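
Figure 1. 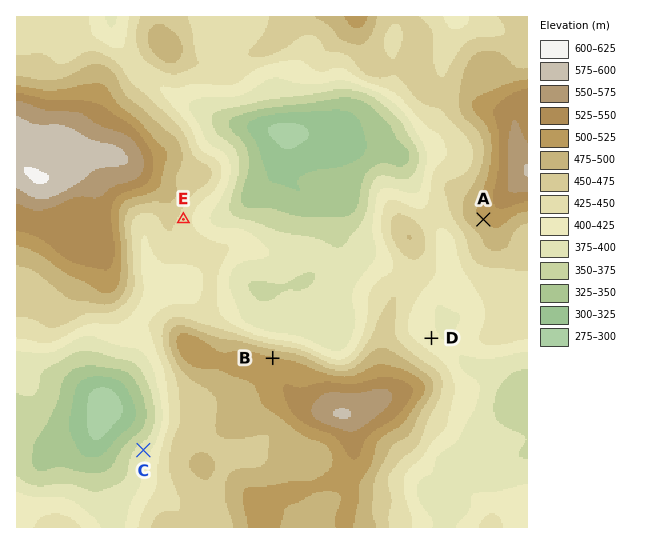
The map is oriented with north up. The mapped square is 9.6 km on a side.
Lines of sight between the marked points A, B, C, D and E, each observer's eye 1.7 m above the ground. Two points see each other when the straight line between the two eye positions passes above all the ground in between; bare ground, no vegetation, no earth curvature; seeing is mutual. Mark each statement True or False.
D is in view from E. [False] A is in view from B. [True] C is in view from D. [False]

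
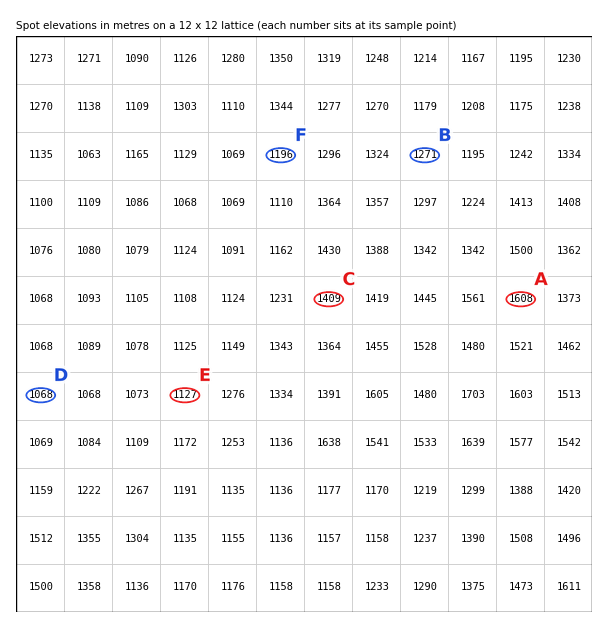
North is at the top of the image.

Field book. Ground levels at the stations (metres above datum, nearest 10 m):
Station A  1610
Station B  1270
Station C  1410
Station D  1070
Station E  1130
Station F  1200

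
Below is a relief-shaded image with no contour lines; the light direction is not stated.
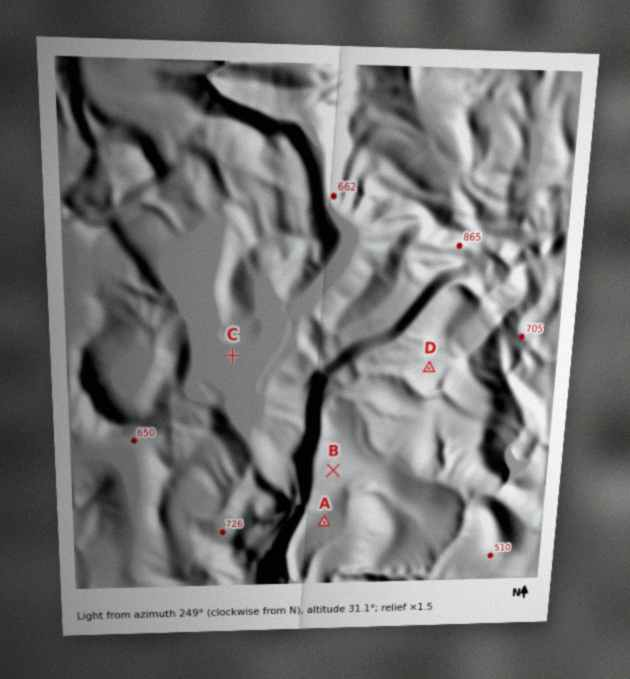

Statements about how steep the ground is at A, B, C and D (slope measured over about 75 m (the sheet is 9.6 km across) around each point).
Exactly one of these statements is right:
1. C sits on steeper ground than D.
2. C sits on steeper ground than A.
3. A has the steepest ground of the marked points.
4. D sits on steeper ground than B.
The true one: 4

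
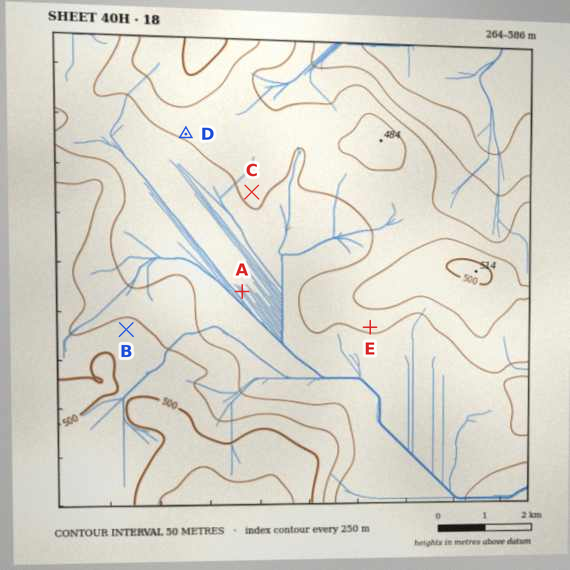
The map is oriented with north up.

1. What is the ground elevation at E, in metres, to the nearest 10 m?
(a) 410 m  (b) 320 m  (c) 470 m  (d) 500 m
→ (a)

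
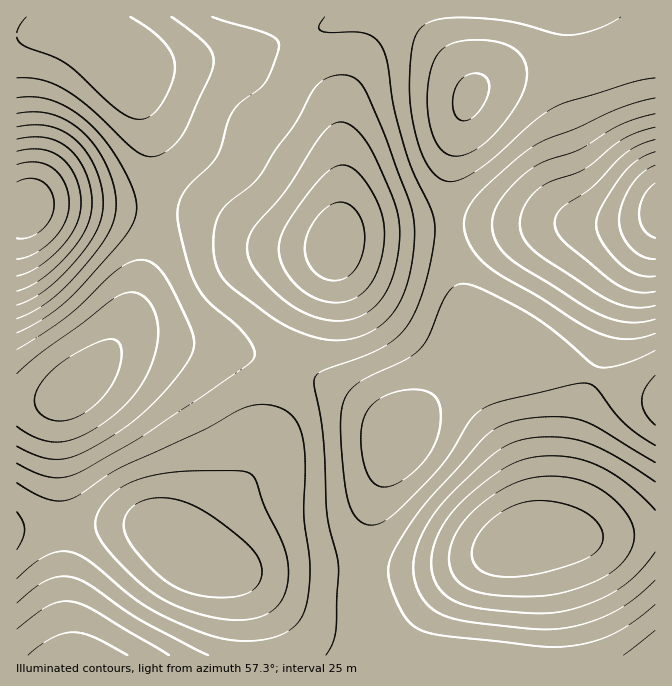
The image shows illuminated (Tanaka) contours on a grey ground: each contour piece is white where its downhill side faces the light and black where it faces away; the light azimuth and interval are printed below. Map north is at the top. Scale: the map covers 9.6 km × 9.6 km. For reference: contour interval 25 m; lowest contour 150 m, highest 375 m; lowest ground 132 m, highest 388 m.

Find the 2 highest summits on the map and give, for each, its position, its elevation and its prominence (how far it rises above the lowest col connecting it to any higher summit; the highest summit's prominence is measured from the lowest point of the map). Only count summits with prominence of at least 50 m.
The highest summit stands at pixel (72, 390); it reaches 388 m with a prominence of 256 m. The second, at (470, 97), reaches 380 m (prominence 81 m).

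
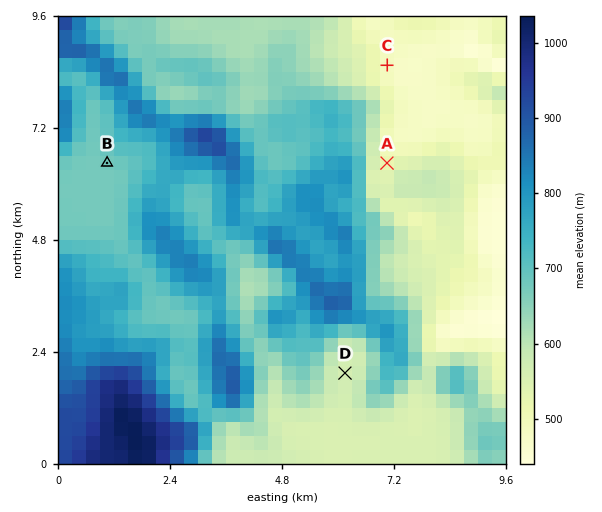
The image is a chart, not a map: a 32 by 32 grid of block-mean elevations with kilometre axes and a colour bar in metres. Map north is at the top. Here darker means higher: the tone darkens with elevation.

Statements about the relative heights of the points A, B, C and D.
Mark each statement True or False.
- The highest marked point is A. False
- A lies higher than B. False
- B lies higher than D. True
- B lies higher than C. True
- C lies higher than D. False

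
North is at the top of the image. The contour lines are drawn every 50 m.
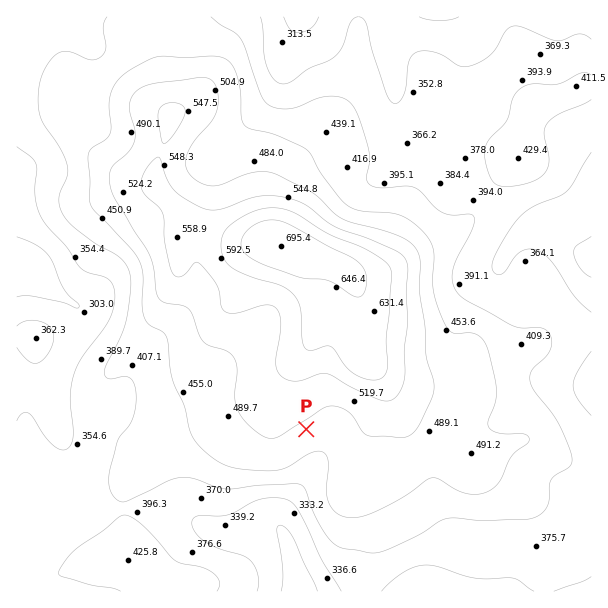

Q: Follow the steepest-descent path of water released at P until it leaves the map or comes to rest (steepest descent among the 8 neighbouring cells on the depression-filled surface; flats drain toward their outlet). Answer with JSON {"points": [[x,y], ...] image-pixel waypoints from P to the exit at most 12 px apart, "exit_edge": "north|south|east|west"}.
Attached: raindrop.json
{"points": [[306, 429], [315, 441], [315, 453], [314, 465], [306, 477], [296, 489], [287, 501], [282, 513], [281, 525], [285, 537], [290, 549], [293, 561], [296, 573], [299, 585], [299, 591]], "exit_edge": "south"}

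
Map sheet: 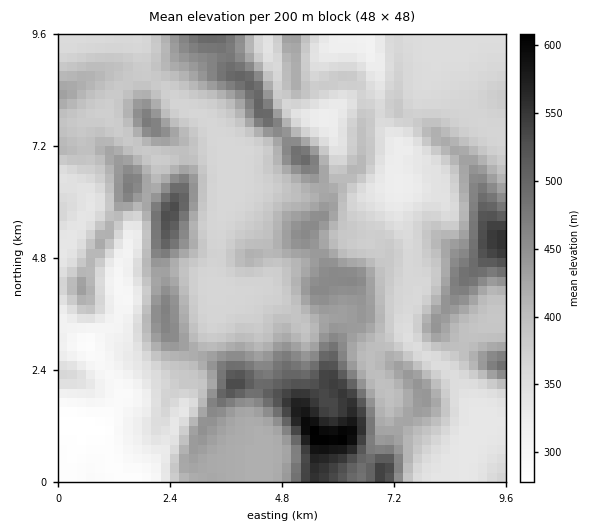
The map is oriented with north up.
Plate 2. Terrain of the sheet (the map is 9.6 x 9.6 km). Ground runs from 280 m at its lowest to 615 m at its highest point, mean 395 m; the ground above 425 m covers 24.7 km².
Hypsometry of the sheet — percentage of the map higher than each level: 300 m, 96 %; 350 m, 81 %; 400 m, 42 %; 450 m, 16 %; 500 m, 6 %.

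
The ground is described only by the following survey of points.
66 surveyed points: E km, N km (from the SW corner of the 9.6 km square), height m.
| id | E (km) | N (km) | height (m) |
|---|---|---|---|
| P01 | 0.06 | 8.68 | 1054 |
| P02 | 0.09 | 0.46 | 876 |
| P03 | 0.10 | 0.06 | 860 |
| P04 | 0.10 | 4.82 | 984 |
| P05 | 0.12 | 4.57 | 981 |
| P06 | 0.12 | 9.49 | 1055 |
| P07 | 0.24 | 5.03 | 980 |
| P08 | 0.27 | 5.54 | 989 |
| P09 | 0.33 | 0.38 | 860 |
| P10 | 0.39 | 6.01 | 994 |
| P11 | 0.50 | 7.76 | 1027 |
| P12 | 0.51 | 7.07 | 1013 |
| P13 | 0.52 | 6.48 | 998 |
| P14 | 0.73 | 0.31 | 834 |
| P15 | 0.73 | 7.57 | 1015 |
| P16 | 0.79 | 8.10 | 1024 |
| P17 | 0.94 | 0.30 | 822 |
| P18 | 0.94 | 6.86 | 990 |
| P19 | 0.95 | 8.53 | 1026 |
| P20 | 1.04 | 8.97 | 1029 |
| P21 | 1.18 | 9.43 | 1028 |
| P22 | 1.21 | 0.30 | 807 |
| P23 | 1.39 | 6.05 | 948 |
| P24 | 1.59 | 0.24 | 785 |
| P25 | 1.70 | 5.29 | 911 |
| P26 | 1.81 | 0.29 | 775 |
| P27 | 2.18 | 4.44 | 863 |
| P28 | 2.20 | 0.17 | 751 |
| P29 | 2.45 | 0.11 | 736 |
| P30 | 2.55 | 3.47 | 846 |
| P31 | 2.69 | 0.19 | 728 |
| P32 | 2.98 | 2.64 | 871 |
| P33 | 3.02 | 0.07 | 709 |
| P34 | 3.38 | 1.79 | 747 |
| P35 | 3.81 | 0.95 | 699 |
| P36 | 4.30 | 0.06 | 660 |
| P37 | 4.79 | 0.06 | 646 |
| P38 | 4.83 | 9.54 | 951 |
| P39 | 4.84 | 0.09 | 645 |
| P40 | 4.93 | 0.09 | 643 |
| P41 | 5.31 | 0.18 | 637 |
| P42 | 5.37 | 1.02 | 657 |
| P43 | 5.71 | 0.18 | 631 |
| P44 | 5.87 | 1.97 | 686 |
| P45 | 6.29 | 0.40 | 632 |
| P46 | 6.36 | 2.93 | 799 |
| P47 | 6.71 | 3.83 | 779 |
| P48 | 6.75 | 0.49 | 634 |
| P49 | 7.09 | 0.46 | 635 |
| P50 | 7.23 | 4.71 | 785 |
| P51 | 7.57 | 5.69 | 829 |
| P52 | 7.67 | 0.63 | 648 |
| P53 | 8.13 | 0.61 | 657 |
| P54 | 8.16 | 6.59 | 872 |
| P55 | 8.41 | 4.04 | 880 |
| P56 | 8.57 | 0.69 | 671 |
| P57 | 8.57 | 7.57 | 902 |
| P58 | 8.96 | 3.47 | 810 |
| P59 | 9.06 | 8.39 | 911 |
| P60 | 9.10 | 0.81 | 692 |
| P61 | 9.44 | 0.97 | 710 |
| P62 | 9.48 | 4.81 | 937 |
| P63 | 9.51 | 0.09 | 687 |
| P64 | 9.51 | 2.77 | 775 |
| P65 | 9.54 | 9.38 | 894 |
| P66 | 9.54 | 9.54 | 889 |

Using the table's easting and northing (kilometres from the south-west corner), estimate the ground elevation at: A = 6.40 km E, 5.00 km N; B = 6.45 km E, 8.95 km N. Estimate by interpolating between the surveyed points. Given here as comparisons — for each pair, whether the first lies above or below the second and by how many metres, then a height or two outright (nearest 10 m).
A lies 140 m below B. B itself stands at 930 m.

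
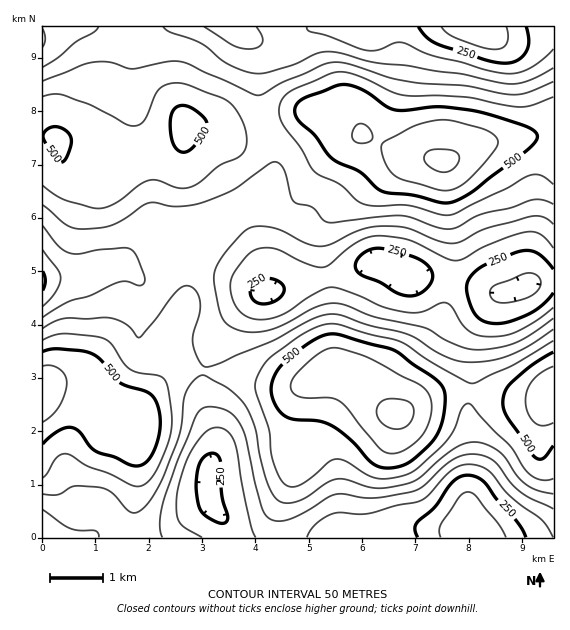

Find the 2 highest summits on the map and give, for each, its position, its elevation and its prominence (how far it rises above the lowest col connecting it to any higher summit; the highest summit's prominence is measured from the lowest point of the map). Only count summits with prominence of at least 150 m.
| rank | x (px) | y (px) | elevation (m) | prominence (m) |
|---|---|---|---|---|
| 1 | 397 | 415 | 617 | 465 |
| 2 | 443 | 161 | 608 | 237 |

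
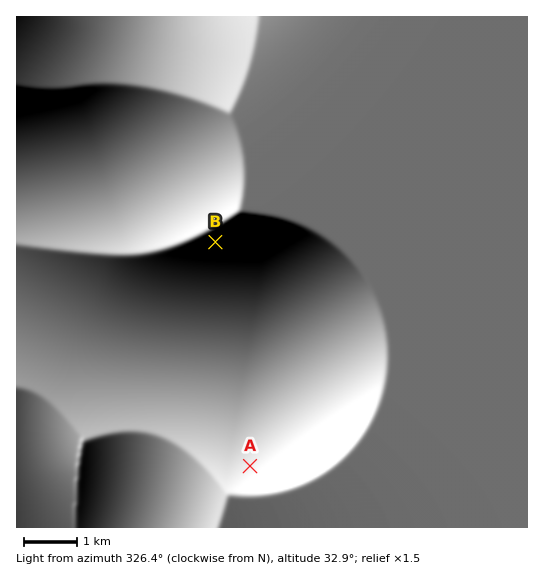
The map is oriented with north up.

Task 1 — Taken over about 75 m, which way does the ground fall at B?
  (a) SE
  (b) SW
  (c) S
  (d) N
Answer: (c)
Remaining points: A N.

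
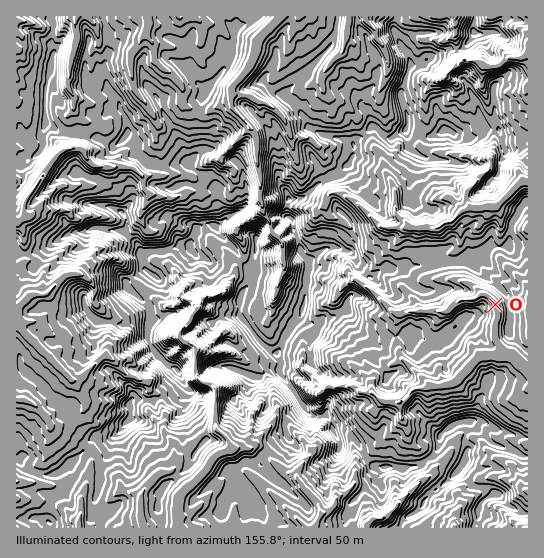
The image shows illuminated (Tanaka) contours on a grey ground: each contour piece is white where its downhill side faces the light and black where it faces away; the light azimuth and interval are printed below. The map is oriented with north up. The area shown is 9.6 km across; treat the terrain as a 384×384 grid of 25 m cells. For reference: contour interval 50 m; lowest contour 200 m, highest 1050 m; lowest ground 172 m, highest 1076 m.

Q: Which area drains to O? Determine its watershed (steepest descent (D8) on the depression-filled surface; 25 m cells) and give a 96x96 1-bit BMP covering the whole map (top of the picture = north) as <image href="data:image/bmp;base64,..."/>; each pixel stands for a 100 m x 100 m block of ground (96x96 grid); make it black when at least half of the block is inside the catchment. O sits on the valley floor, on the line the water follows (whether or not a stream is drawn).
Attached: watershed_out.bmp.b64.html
<image width="96" height="96" href="data:image/bmp;base64,Qk2+BAAAAAAAAD4AAAAoAAAAYAAAAGAAAAABAAEAAAAAAIAEAAATCwAAEwsAAAIAAAAAAAAA////AAAAAAAAAAAAAAAAAAAAAAAAAAAAAAAAAAAAAAAAAAAAAAAAAAAAAAAAAAAAAAAAAAAAAAAAAAAAAAAAAAAAAAAAAAAAAAAAAAAAAAAAAAAAAAAAAAAAAAAAAAAAAAAAAAAAAAAAAAAAAAAAAAAAAAAAAAAAAAAAAAAAAAAAAAAAAAAAAAAAAAAAAAAAAAAAAAAAAAAAAAAAAAAAAAAAAAAAAAAAAAAAAAAAAAAAAAAAAAAAAAAAAAAAAAAAAAAAAAAAAAAAAAAAAAAAAAAAAAAAAAAAAAAAAAAAAAAAAAAAAAAAAAAAAAAAAAAAAAAAAAAAAAAAAAAAAAAAAAAAAAAAAAAAAAAAAAAAAAAAAAAAAAAAAAAAAAAAAAAAAAAAAAAAAAAAAAAAAAAAAAAAAAAAAAAAAAAAAAAAAAAAAAAAAAAAAAAAAAAAAAAAAAAAAAAAAAAAAAAAAAAAAAAAAAAAAAAAAAAAAAAAAAAAAAAAAAAAAAAAAAAAAAAAAAAAAAAAAAAAAAAAAAAAAAAAAAAAAAAAAAAAAAAAAAAAAAAAAAAAAAAAAAAAAAAAAAAAAAAOAAAAAAAAAAAAAH//gAAAAAAAAAAAAP//wAAAAAAAAAABgf//4AAAAAAAAAAD4f//8AAAAAAAAAAD+////AAAAAAAAAAD/////gAAAAAAAAAD//////AAAAAAAAAD//////AAAAAAAAAD/////+AAAAAAAAAD/////8AAAAAAAAAD/////4AAAAAAAAAB/9///gAAAAAAAAAB/wf//AAAAAAAAAAB/wAH+AAAAAAAAAAB/wAAAAAAAAAAAAAAfgAAAAAAAAAAAAAAMAAAAAAAAAAAAAAAAAAAAAAAAAAAAAAAAAAAAAAAAAAAAAAAAAAAAAAAAAAAAAAAAAAAAAAAAAAAAAAAAAAAAAAAAAAAAAAAAAAAAAAAAAAAAAAAAAAAAAAAAAAAAAAAAAAAAAAAAAAAAAAAAAAAAAAAAAAAAAAAAAAAAAAAAAAAAAAAAAAAAAAAAAAAAAAAAAAAAAAAAAAAAAAAAAAAAAAAAAAAAAAAAAAAAAAAAAAAAAAAAAAAAAAAAAAAAAAAAAAAAAAAAAAAAAAAAAAAAAAAAAAAAAAAAAAAAAAAAAAAAAAAAAAAAAAAAAAAAAAAAAAAAAAAAAAAAAAAAAAAAAAAAAAAAAAAAAAAAAAAAAAAAAAAAAAAAAAAAAAAAAAAAAAAAAAAAAAAAAAAAAAAAAAAAAAAAAAAAAAAAAAAAAAAAAAAAAAAAAAAAAAAAAAAAAAAAAAAAAAAAAAAAAAAAAAAAAAAAAAAAAAAAAAAAAAAAAAAAAAAAAAAAAAAAAAAAAAAAAAAAAAAAAAAAAAAAAAAAAAAAAAAAAAAAAAAAAAAAAAAAAAAAAAAAAAAAAAAAAAAAAAAAAAAAAAAAAAAAAAAAAAAAAAAAAAAAAAAAAAAAAAAAAAAAAAAAAAAAAAAAAAAAAAAAAAAAAAAAAAAAAAAAAAAAAAAAAAAAAAAAAAAAAAAAAAAAAA="/>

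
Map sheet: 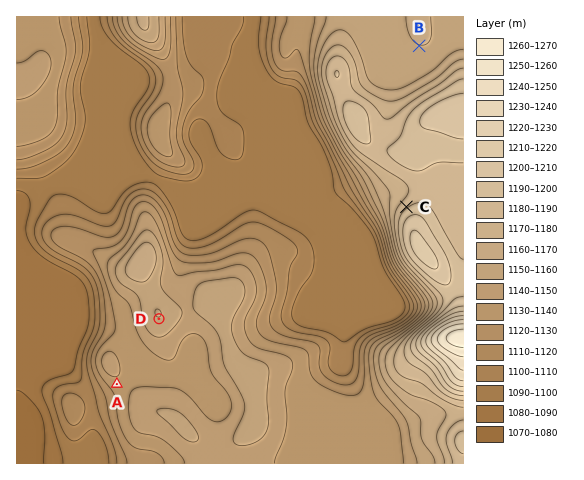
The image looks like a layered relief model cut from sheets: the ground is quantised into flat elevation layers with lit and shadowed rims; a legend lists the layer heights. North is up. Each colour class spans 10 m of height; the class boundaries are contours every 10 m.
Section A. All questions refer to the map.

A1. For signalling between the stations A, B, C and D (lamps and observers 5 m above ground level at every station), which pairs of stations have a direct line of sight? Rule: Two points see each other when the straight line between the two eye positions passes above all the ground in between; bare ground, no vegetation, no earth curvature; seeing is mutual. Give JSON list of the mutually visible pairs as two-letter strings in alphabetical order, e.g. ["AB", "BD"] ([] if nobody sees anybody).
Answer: ["AC", "AD", "CD"]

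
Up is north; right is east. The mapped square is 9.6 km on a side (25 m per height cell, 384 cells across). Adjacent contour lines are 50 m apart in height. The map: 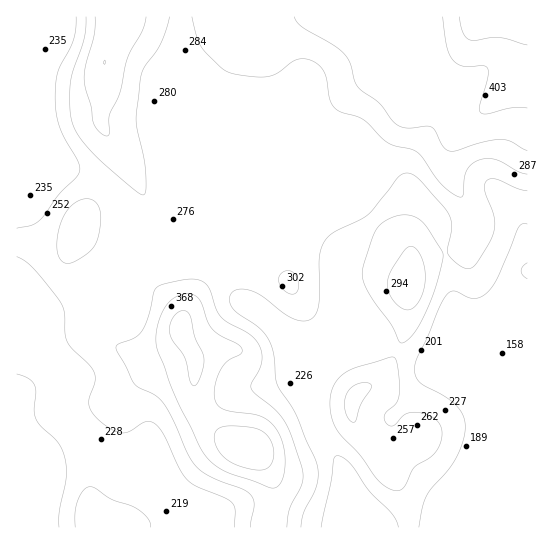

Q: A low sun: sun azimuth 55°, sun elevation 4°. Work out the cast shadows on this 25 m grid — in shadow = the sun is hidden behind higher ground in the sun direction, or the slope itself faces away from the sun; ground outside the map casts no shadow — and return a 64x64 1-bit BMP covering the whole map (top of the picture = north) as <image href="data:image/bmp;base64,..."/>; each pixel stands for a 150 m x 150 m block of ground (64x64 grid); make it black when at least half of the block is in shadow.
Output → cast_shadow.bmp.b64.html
<image width="64" height="64" href="data:image/bmp;base64,Qk0+AgAAAAAAAD4AAAAoAAAAQAAAAEAAAAABAAEAAAAAAAACAAATCwAAEwsAAAIAAAAAAAAA////AAAAAAA/g//+AP8AAD+D//4A/wAAHwf//gH/AAAfB///Af8AAB8P//8B/gAAHw///wH+AAA/H//+AfwAAD4///4B/AAAP////AP4AAB////wB/AAAP///+AH8AAA+///gA/gAAB3//8AD8AAADf//gAPwAAAB//8AA+AAAAD//wAB4AAAAP//AAHgAAAAf/8AAOAAAAD//wAAAAAAAf//AAAAAAAB//8AAAAAAAH//gAAAAAAAPn+AAAAAAAAYPwAAD+AAAAA/AA8f8AAAAD8AHw/4AAEAPgB/D/gAB8AeAP4P+DAPwBwA/g/4OA/AAAD8B/A4D8AAAHgH4DgPwAAAAAPAMA/AAAAAAAAwB8AAAAAAAHADwAAAAAAAcAPAAAAAAABwAeAAAAAAAPAB4AAAAAAA+ADAAAAAAAHwAEAgAAAAB/AAACAAAAAf8GAAYAAAAD/h8+HAAAAAP8P3/8AAAAA/x/f/wAAAAD/H//+AAAAA/4f//wAAAAf/w///AAAAD//B7/4AAAAf/8AP/AAAAD/8wA/4AAAAf/gAD/gAAAD/8AAP+AAAAP/wAA/8AAAA//AAD/wAAAH/wAAP/gAAAf8AAA/+AAAB/gDgB/wAAAP+AfAD/AAAA/4D94H8ADAD/gPz4P4AMAP8A/vwfgBwA/gB+fA+ADgD8AD44B4AOAAAAPgA=="/>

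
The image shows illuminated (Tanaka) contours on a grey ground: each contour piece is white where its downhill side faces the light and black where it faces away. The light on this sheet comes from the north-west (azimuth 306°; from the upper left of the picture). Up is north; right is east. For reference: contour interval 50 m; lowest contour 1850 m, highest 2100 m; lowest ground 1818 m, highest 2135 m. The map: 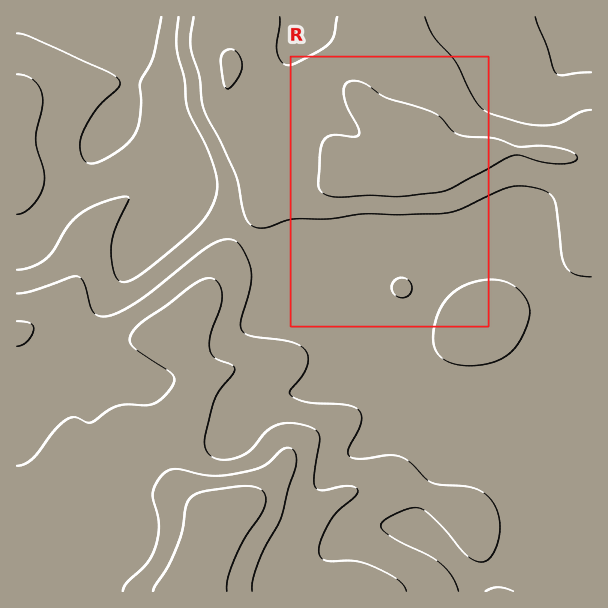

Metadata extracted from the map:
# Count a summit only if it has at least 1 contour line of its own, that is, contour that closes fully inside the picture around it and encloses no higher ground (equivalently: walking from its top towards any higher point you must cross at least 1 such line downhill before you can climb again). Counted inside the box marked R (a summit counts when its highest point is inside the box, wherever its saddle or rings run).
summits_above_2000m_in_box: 1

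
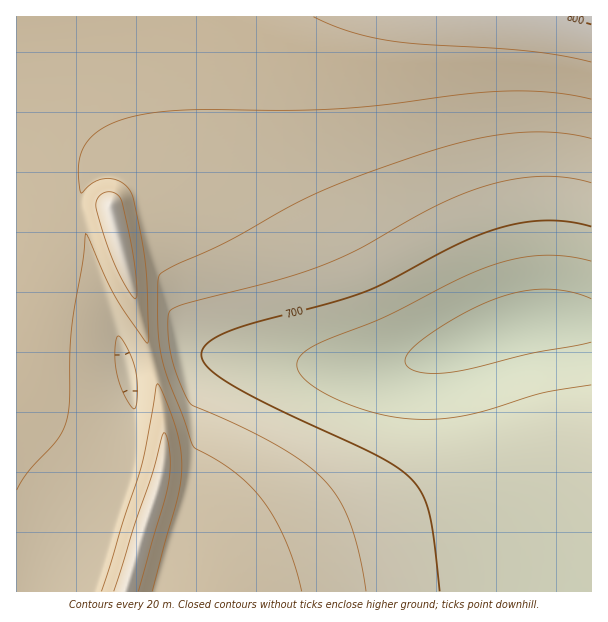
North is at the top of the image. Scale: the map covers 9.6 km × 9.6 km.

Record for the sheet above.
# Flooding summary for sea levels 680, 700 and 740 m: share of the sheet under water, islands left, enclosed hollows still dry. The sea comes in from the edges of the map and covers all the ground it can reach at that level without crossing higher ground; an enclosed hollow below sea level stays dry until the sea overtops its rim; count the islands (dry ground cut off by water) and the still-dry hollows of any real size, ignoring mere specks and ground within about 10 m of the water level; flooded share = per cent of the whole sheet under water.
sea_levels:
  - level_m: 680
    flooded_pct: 10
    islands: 0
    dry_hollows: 0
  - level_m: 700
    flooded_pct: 26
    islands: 0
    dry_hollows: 0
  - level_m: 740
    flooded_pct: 48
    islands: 0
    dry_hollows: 0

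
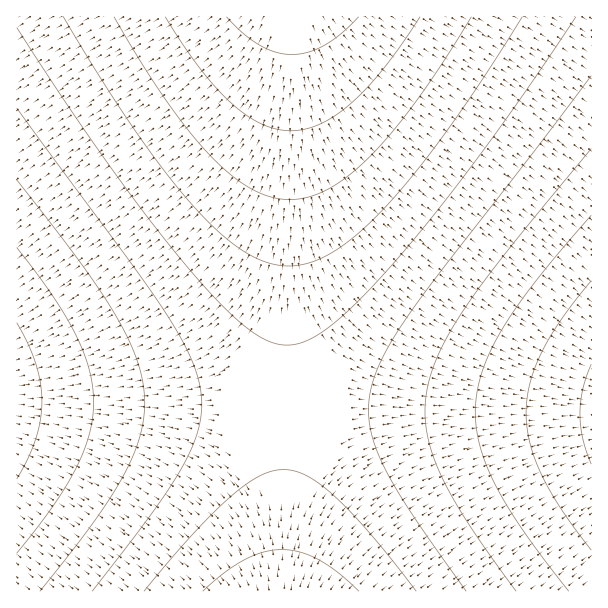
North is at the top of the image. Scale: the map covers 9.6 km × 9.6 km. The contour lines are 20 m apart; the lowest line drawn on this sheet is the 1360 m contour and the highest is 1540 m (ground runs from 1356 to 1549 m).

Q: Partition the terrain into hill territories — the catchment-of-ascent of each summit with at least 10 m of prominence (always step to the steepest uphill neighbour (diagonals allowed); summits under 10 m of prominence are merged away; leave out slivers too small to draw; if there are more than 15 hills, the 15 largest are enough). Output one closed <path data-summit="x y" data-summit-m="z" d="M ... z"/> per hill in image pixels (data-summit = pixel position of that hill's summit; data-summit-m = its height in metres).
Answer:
<path data-summit="293 17" data-summit-m="1549" d="M591 16l-574 0-1 386 575 10z"/><path data-summit="281 591" data-summit-m="1492" d="M72 403l-56 1 1 188 575-1-1-179z"/>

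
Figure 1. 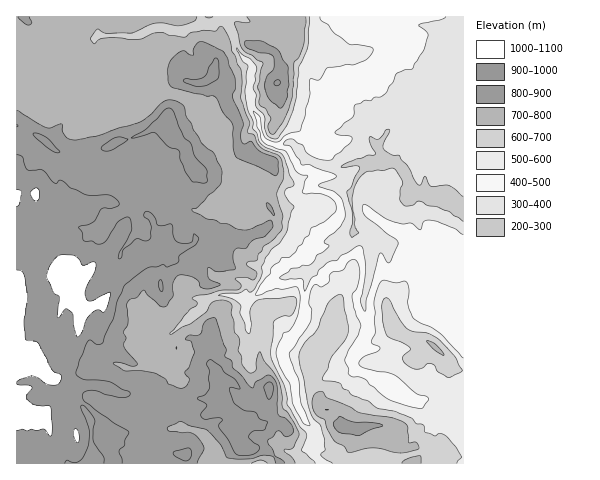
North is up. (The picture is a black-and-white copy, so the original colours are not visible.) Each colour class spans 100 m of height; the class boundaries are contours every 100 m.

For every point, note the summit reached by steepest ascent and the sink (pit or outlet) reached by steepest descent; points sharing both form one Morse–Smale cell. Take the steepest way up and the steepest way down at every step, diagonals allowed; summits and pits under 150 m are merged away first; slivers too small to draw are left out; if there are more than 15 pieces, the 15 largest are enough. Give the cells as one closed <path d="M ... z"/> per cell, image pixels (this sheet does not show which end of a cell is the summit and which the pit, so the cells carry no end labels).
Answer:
<path d="M224 16l-208 1 1 447 305-1-8-10 2-12-1-9-10-11-8-16-2-23-11-19-2-13 10-11 12-21 2-45 16-14 22-12 8-10 1-26-3-18-13-8-22 0-15 8-17-1-7-2-13-12-6-2-6 0-10 8-6-2-3-3-14-39-14-20-7-15-5-5-16-6-23-1-10-3-9-7 10-33-3-16 13-6 28 3 19-7 10 0z"/><path d="M332 16l-107 1 8 16 6 20 13 13-3 19 3 24 7 10 3 18 7 6 12 3 10-4 8 8 3-10 11-11 9-2 6 5 11 1 11-6 11-1 16 20 20-24 17-4 34-28 4-17 6-12 6-6-4-10-22-16-14-4-25-1-18 7-19 3-22-8z"/><path d="M356 232l-3 0-3 10-6 5-22 12-16 14-2 45-12 21-10 11 2 13 11 19 2 23 8 16 10 11 1 9-2 12 8 11 141 0 0-43-7-3-18-17-11-2-13 2-17-12-11 0-4-2-12-12-13-4-4-4-1-7 16-30-4-32 7-28 0-22 2-7-3-6z"/><path d="M390 161l-22 4-11 13-7 15 3 18 0 20 15 3 5 4-2 10 0 22-7 28 4 32-8 18-6 7-2 8 5 8 13 4 12 12 4 2 11 0 17 12 13-2 11 2 18 17 7 3 1-82-6-6-12-25-10-11-4-12 3-11 11-17 2-7-27-19-6-24-5-7 0-4 5-4-12-23-6-6z"/><path d="M224 17l-13 7-10 0-19 7-28-3-13 6 3 16-10 33 9 7 10 3 23 1 16 6 5 5 7 15 14 20 14 39 3 3 6 2 10-8 6 0 6 2 13 12 7 2 17 1 15-8 22 0 13 7 7-14 14-15-14-1-17 6-18-3-16-7-15-16-14 4-14-7-4-13 0-7-7-10-1-6-2-18 3-19-13-13-6-20z"/><path d="M463 56l-5 5-6 12-4 17-34 28-17 4-20 24-14-19-8-1-16 7-11-1-6-5-9 2-9 8-4 9 1 7 5 5 16 7 18 3 17-6 21 1 12-2 7 2 6 6 12 23-5 4 0 4 5 7 6 24 27 19-2 7-11 17-3 11 4 12 13 15 9 21 5 5z"/><path d="M463 16l-131 1 8 9 22 8 19-3 18-7 25 1 14 4 17 10 8 11z"/>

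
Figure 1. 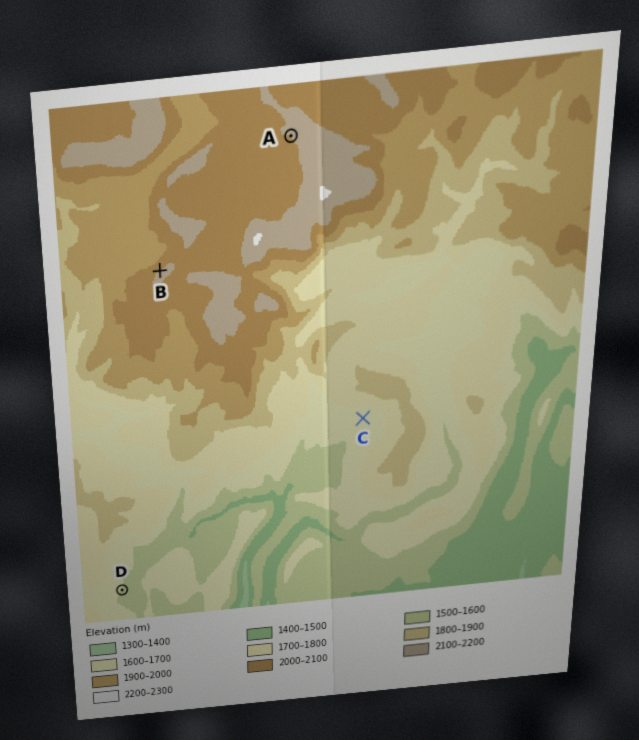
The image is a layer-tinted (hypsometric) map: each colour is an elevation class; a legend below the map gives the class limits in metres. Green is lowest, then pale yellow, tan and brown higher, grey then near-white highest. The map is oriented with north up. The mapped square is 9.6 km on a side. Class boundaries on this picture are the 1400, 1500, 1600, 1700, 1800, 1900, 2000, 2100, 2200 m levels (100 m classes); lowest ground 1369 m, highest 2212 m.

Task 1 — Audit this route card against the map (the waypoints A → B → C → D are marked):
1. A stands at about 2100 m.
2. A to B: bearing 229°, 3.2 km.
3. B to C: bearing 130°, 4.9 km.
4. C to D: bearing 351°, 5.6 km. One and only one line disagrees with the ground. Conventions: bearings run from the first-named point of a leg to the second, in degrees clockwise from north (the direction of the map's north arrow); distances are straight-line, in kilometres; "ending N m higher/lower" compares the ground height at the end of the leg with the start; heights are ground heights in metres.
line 4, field bearing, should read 238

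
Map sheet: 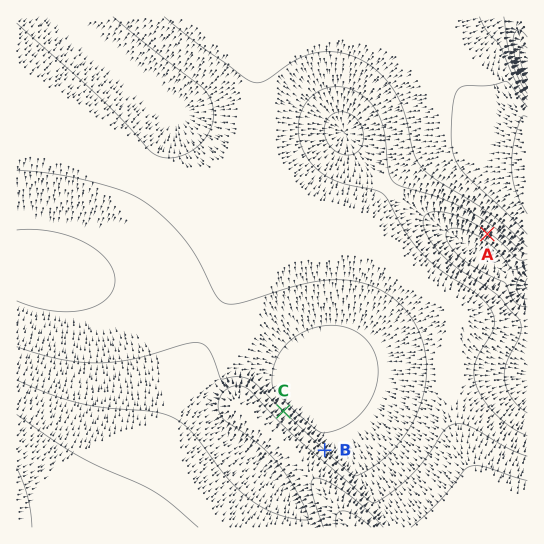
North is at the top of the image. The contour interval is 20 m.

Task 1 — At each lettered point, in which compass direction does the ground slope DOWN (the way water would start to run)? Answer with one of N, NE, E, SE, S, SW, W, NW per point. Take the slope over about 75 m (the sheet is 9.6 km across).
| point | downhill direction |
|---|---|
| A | SW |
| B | NE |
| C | NE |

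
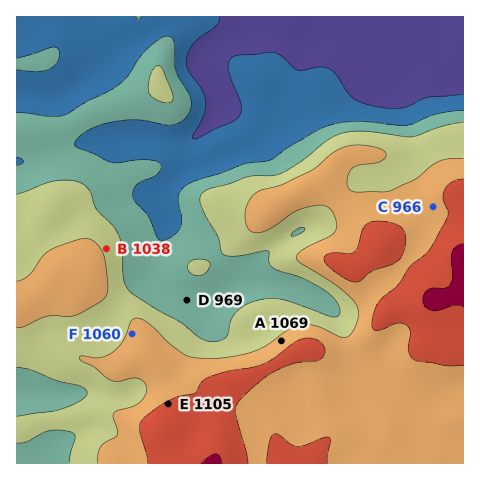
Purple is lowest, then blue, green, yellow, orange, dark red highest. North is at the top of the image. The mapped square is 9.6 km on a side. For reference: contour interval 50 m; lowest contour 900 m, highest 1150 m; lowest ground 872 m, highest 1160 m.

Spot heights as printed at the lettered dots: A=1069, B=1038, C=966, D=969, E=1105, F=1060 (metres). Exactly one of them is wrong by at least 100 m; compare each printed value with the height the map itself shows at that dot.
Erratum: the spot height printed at C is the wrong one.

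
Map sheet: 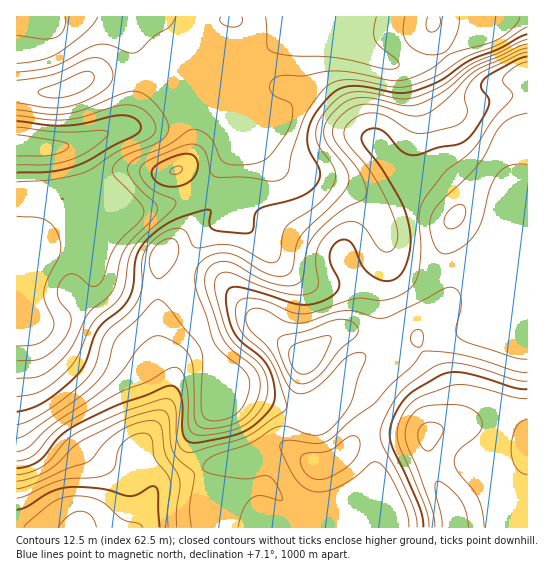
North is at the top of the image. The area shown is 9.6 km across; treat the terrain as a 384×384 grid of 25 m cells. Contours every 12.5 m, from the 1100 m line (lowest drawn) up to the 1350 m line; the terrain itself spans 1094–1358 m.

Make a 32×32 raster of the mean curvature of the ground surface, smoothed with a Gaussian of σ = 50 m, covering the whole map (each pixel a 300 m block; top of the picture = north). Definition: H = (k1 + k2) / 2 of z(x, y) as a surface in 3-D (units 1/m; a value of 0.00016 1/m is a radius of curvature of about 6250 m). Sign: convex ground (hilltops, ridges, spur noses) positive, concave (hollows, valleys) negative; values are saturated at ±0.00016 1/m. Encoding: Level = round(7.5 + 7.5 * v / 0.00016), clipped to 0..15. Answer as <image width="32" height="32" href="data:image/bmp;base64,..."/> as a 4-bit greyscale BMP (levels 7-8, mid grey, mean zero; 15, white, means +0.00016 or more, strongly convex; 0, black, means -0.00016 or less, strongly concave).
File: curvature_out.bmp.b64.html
<image width="32" height="32" href="data:image/bmp;base64,Qk12AgAAAAAAAHYAAAAoAAAAIAAAACAAAAABAAQAAAAAAAACAAATCwAAEwsAABAAAAAAAAAAAAAAABEREQAiIiIAMzMzAERERABVVVUAZmZmAHd3dwCIiIgAmZmZAKqqqgC7u7sAzMzMAN3d3QDu7u4A////AJqquXrHNneKh3d3dBPNhXd6zMp4yCZ3eGVVVnMo/HV3irqHZs1Wd3ZWmGVCXehXd0WGRWasZ4d1Sf2nIo6kZ3gjineppzv+yH3s6SW8hHdqRqy5zugFq83bVutJ7ahnaVeJmJz+MABKtACqSO27l3hlZ3dmr7BhBXVVOUXMmYmqdVZ3dVzQdxN7YipziomruIVmZ4ZZwnYAj9UIpUasuWOGZniIaMVAJM/6EndVeGVCZVWLuYmUKLzc3ZZnmFQ0V1NEjLqpYUv+lo/8iKqFZ3d0dld5uUFt/6ZYqHiZqGd3h8xTR6ZEvct0MldmeJl3d2WsU0e2OO2EElaIZGiId3d0eVRq/DjsYhWbuGRphnd3dll0af9zd0NXrdlTWadXd1NqdyJ/tDNGh3vJU1nLdneHimdwBIl3eZdXqER536V3u7pnQkM3qYh3VoZHlny1d8zMlkndlHunZkRUaqdXqGeGaLze//pGd3dDRquYh6plEAAmqXjcYjWIZ5vKZ5d7qAERAAACaHV0V63tynd1SttYmGMRR4dXdjSN3NuHdTe63/2od4qpV2eFSM7qirpjVv//65iaqGdbyFaqYjaN/Id3jPyHiYd3aKmYYxAABf//ERSqdoiHZmZ2dlRFZiAkn1ZTaGeHeHiXZVVXiKykAAe8pVdnh3mruFd3d4eLyVcR"/>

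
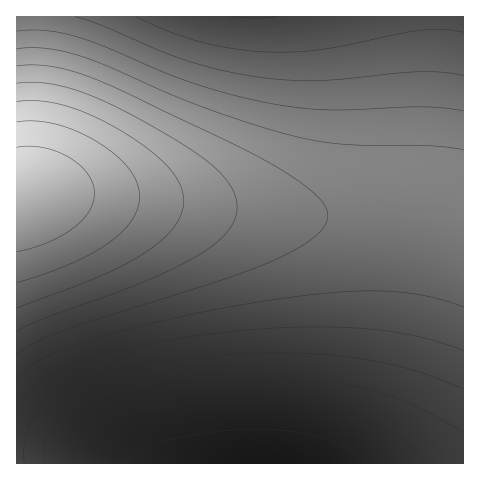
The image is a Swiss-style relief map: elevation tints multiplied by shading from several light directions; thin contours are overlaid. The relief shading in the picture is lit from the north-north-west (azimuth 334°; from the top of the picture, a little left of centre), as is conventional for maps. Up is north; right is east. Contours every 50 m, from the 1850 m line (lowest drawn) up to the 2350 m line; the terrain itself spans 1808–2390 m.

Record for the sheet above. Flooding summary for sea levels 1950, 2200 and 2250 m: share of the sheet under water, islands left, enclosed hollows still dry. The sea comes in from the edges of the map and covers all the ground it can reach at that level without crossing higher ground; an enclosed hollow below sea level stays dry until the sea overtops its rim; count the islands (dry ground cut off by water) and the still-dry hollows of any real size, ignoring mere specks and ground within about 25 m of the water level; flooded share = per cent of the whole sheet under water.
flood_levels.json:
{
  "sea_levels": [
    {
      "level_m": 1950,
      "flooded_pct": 19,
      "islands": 0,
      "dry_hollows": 0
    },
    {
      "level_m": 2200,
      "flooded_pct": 82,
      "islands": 0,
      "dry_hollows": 0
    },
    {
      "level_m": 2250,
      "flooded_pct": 88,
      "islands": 0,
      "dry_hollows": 0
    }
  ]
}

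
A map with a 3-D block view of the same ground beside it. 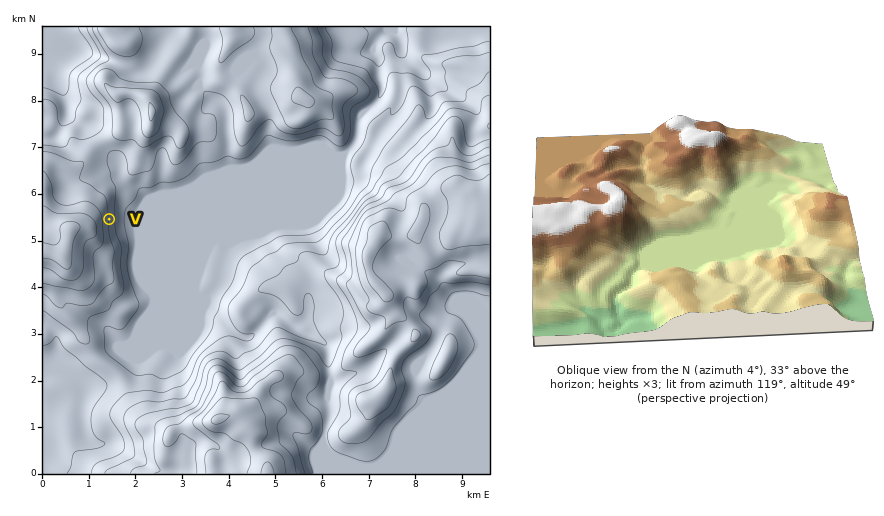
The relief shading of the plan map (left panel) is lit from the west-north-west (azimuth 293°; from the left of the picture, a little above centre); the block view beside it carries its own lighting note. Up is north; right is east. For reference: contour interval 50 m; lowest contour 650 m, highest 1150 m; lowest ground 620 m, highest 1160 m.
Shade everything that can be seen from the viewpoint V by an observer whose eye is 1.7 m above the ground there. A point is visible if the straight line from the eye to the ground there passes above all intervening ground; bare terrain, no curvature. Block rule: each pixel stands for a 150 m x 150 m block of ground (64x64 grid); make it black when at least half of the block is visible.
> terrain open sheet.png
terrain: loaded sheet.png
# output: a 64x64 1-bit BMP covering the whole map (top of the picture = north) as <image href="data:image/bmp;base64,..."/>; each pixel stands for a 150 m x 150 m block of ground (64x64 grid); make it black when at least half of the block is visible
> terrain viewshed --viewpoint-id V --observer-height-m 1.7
<image width="64" height="64" href="data:image/bmp;base64,Qk0+AgAAAAAAAD4AAAAoAAAAQAAAAEAAAAABAAEAAAAAAAACAAATCwAAEwsAAAIAAAAAAAAA////AAAAAAAAAAAAAAAAAAAAAAAAAAAAAAAAAAAAAAAAAIAAAAAAAAAAgAAAAAAAAADAAAAAAAAAAOAAAAAAAAAH/wAAAAAAAAP/wAAAAAAAA//4AAAAAAAD//wABgAAAAH//gAPgAAAAP/PAA+AAAAA//+AD8AAAAD//8AAwAAAAP//4DAAAAAA///weAAAAAD///h8AAAAAP////4AAAAB//n9/wAAAAH/8GH/gAAAAf/4AP+AAAAB//AA/gAAAAH/+BB/AAAAA//4EH+AAAAD//wg/4AAAAP//+D/AAAAA///8f4AAAAD///7/gAAAAf////8AAAAB////3wAAAAH///+/AAAAD/////+AAAAf/////8AAAD//////wAAAP//////AAAAf/////+AAAA//////4AAAD///////AAAP//////8AAA////////wAB///////+AAH///////4AA/+//////gAD9z/////4AAP3P5////AAA/8fh/7/+AAH/xmD/n/+AAf/AYP+D/4AA/ABh/wHvgACcAHHzAGOAAJwAcfAAMYABmABh8AARAAH4ACHwAAAAAwAAAeAAABwCAAABwAAAHAAAAADAAAAEAAAAAMAAAAAAAAAAgAAAAAAAAAGAAAAAAAAAAIAAAAAAAAAAAAAAAAAAAAAAAAAAAAAAAAAAAAA=="/>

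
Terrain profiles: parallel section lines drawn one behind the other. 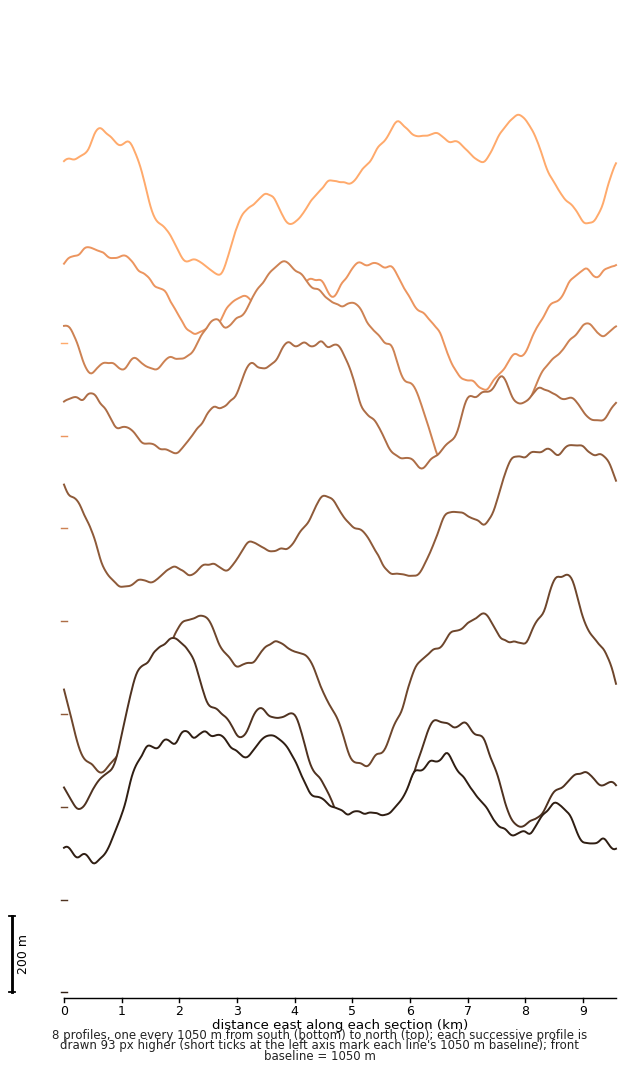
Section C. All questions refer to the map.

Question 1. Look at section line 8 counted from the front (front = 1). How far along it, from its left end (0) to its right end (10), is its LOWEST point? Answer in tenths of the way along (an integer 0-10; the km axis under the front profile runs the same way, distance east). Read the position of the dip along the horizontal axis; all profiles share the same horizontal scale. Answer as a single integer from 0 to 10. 3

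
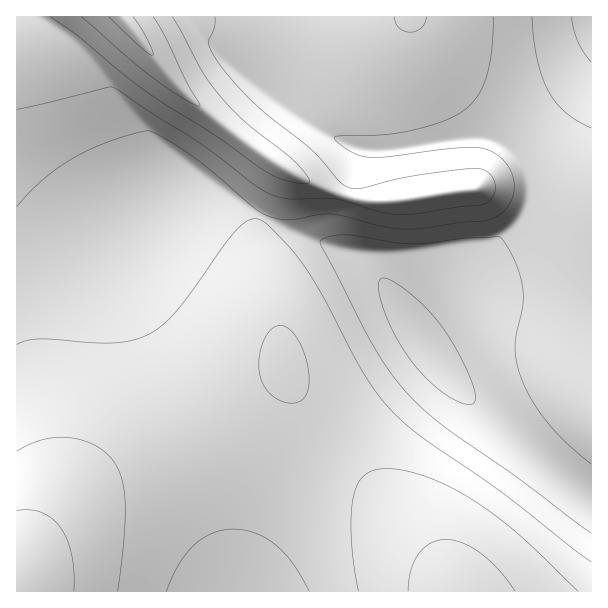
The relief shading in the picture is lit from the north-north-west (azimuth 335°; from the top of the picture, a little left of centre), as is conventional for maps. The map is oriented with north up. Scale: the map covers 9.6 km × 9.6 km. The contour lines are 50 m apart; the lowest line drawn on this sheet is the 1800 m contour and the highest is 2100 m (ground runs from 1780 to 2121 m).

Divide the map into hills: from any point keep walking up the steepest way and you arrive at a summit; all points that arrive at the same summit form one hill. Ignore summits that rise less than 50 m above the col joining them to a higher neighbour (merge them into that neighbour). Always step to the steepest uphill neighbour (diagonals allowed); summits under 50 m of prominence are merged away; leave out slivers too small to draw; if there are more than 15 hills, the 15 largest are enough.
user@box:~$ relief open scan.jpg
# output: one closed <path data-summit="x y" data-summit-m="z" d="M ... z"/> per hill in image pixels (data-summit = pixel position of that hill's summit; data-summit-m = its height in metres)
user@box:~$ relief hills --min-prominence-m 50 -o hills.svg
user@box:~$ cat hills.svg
<path data-summit="122 17" data-summit-m="2121" d="M591 16l-574 0-1 254 10 1 16-3 41-14 34-18 33-28 21-10 14-4 24 0 21 6 61 30 75 28 60 89 30 37 65 62 40 34 30 20z"/><path data-summit="458 591" data-summit-m="2023" d="M209 194l-24 0-14 4-16 7-12 9-11 14-5 12-3 33 4 29 14 43 64 150 14 42 10 53 3 2 358 0 1-91-71-55-65-62-41-52-45-71-13-8-31-9-35-14-61-30z"/><path data-summit="17 591" data-summit-m="2043" d="M134 223l-17 13-34 18-35 12-32 6 1 320 215-1-12-54-14-42-56-130-18-51-6-27-2-30 3-17 7-15z"/>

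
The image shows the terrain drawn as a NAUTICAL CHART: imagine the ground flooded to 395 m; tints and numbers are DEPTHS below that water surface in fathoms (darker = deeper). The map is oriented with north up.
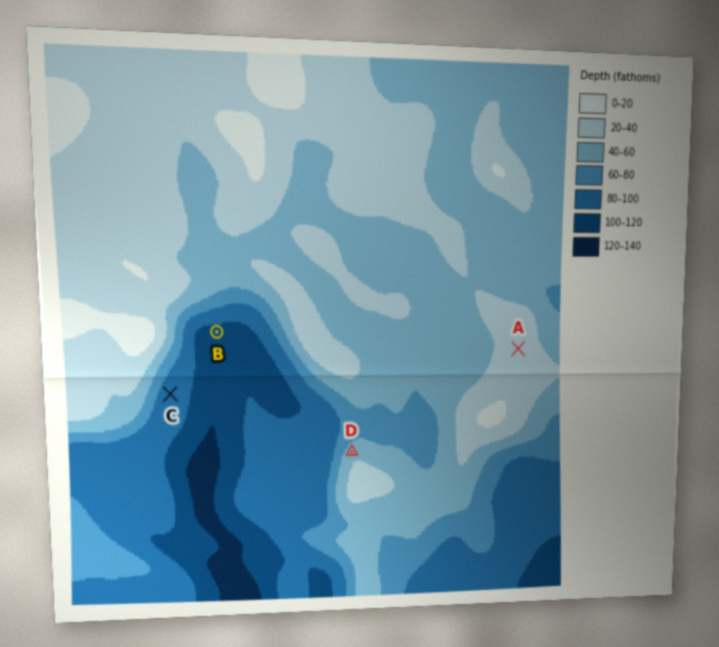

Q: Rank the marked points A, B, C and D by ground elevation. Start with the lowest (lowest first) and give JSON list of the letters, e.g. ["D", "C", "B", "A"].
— ["B", "C", "D", "A"]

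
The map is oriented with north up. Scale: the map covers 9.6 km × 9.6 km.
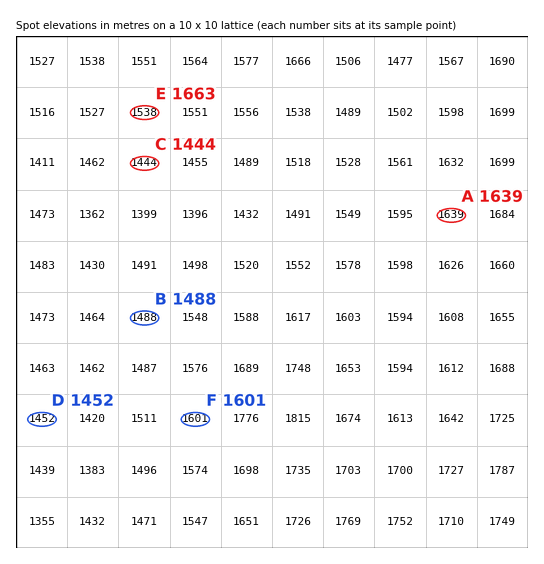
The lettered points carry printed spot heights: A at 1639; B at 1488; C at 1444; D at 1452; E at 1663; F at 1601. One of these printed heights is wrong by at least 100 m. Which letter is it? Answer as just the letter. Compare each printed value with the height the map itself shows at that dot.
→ E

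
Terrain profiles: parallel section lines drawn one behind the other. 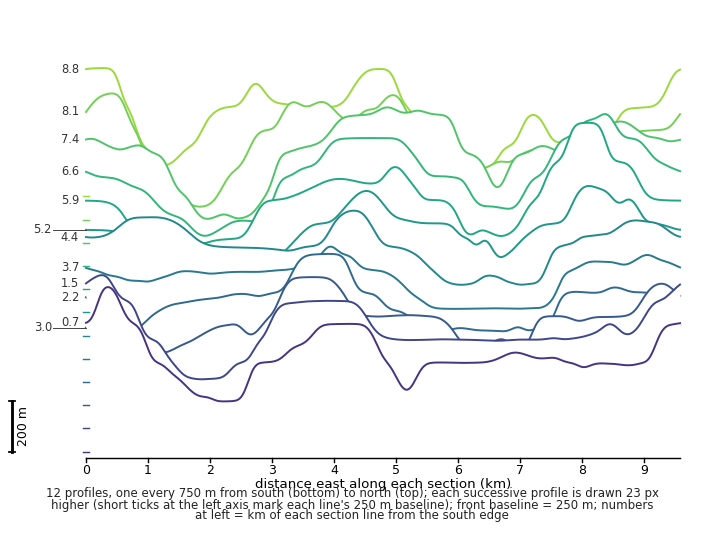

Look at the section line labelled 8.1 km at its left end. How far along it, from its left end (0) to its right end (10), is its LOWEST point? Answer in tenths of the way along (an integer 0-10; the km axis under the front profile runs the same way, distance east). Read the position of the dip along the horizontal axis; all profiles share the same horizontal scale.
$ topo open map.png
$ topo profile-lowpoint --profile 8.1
2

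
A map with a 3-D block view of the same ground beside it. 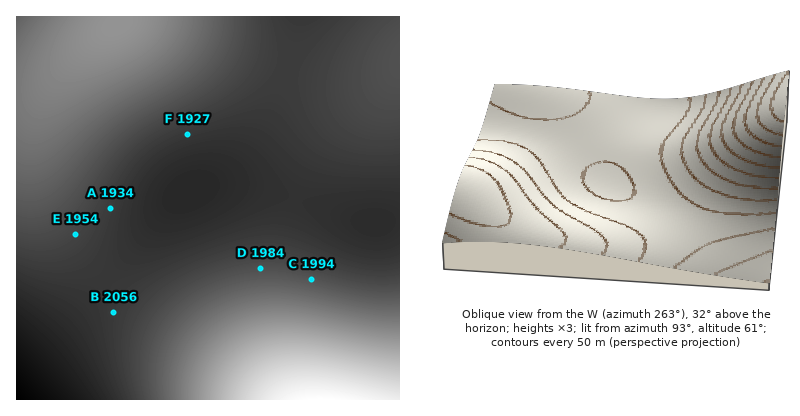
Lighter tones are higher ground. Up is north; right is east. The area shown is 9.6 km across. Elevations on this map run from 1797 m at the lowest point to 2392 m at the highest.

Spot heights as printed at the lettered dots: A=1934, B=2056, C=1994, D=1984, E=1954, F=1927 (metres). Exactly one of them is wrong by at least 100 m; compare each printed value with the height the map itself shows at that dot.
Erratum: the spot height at B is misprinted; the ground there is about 1931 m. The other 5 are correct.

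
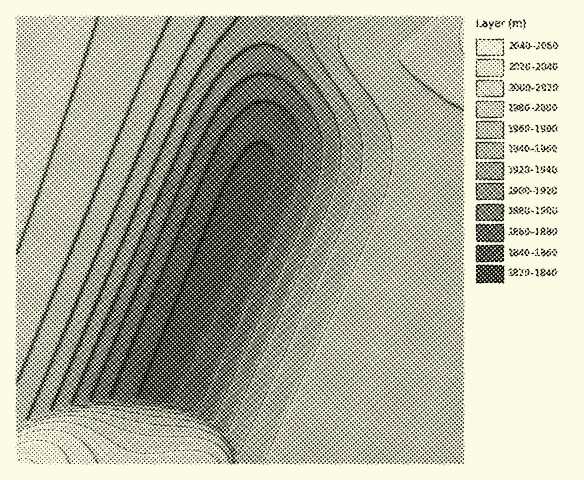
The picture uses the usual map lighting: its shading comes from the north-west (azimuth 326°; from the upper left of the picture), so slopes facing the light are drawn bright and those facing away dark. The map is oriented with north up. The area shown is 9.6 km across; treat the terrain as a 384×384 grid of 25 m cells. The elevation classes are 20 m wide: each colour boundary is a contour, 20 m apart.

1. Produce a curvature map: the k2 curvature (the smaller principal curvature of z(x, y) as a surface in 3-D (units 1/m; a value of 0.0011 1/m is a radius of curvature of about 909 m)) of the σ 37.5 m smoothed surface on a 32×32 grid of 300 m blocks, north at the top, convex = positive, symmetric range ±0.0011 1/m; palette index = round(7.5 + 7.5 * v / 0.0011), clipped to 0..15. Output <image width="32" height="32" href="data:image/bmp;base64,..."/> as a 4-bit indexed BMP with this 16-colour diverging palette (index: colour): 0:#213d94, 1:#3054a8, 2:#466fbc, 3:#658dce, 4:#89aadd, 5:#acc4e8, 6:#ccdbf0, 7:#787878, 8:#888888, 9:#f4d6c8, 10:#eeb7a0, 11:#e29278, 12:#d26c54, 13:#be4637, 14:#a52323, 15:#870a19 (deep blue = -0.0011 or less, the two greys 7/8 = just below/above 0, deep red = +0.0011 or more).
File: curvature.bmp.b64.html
<image width="32" height="32" href="data:image/bmp;base64,Qk12AgAAAAAAAHYAAAAoAAAAIAAAACAAAAABAAQAAAAAAAACAAATCwAAEwsAABAAAAAAAAAAlD0hAKhUMAC8b0YAzo1lAN2qiQDoxKwA8NvMAHh4eACIiIgAyNb0AKC37gB4kuIAVGzSADdGvgAjI6UAGQqHAIiId3d3eIiCd3d3d3d3d3eIiId3d3iIgXd3d3d3d3d3GIiId3d4iAZ3d3d3d3d3d1AEiId3dyBnd3d3d3d3d3d3cwAAAAFXd3d3d3d3d3d3d3d3d3d3d3d3d3d3d3d3d3d3d3d3d3d3d3d3d3d3d3d3d3d3d3d3d3d3d3d3d3d3d3d3d3d3d3d3d3d3d3d3d3d3d3d3d3d3d3d3d3d3d3d3d3d3d3d3d3d3d3d3d3d3d3d3d3d3d3d3d3d3d3d3d3d3d3d3d3d3d3d3d3d3d3d3d3d3d3d3d3d3d3d3d3d3d3d3d3d3d3d3d3d3d3d3d3d3d3d3d3d3d3d3d3d3d3d3d3d3d3d3d3d3d3d3d3d3d3d3d3d3d3d3d3d3d3d3d3d3d3d3d3d3d3d3d3d3d3d3d3d3d3d3d3d3d3d3d3d3d3d3d3d3d3d3d3d3d3d3d3d3d3d3d3d3d3d3d3d3d3d3d3d3d3d3d3d3d3d3d3d3d3d3d3d3d3d3d3d3d3d3d3d3d3d3d3d3d3d3d3d3d3d3d3d3d3d3d3d3d3d3d3d3d3d3d3d3d3d3d3d3d3d3d3d3d3d3d3d3d3d3eIiId3d3d3d3d3d3d3d3d4iIiHd3d3d3d3d3d3d3d3eIiId3d3d3d3d3d3d3d3d3iIiHd3d3d3d3d3d3d3d3d3iIh3d3"/>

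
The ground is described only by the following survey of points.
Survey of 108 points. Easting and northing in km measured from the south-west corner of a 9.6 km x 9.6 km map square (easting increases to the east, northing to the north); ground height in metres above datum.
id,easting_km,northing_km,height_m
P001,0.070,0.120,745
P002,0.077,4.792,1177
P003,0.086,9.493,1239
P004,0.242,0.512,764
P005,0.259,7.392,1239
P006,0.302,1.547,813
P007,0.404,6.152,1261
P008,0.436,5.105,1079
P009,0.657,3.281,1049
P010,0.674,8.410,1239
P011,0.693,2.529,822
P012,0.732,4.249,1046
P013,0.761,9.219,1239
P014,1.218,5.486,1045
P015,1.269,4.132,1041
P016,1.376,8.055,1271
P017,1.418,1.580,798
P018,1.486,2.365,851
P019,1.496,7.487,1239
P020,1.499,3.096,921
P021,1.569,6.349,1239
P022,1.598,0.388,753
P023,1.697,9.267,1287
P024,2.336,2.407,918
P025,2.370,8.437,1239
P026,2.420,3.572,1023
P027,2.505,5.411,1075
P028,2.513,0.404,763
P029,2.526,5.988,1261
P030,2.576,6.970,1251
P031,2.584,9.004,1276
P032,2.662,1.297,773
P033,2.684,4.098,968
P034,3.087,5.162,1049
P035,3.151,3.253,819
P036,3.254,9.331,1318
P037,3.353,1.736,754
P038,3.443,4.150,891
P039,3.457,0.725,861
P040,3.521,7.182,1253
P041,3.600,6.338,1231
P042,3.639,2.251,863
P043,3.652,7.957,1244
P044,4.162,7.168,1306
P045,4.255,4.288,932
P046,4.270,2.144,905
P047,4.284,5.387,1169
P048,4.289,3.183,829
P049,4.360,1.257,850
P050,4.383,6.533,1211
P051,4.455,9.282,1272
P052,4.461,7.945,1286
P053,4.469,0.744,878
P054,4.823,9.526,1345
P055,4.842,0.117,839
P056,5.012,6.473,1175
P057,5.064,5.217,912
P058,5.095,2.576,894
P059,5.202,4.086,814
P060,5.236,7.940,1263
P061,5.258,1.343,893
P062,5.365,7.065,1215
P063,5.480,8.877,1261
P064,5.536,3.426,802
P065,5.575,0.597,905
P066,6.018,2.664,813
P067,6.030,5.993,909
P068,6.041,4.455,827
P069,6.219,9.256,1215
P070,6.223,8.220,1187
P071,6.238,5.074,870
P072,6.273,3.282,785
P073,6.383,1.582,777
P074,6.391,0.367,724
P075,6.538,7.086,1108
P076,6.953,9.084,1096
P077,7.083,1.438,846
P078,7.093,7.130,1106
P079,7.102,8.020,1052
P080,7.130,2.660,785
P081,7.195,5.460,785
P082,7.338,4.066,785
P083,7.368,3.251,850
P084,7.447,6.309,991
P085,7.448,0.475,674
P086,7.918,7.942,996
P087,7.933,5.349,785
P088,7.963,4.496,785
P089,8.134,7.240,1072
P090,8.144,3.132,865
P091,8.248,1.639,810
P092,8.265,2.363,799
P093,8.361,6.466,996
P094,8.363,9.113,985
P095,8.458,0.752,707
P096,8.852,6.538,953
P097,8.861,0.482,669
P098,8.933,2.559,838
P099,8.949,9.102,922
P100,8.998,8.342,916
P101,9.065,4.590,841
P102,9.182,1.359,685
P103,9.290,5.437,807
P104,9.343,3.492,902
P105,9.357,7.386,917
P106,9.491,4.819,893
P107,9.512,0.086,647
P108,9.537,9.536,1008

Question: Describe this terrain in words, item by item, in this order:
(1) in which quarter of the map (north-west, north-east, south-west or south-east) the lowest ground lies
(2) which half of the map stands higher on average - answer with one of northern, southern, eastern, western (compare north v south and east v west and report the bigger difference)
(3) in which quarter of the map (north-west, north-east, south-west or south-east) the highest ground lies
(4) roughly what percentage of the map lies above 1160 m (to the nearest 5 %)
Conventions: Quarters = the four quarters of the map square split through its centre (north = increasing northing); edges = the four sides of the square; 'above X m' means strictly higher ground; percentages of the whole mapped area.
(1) The lowest ground is in the south-east quarter.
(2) On average the northern half of the map is the higher ground.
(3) The highest point lies in the north-east quarter of the map.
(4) Ground above 1160 m makes up about 25 % of the sheet.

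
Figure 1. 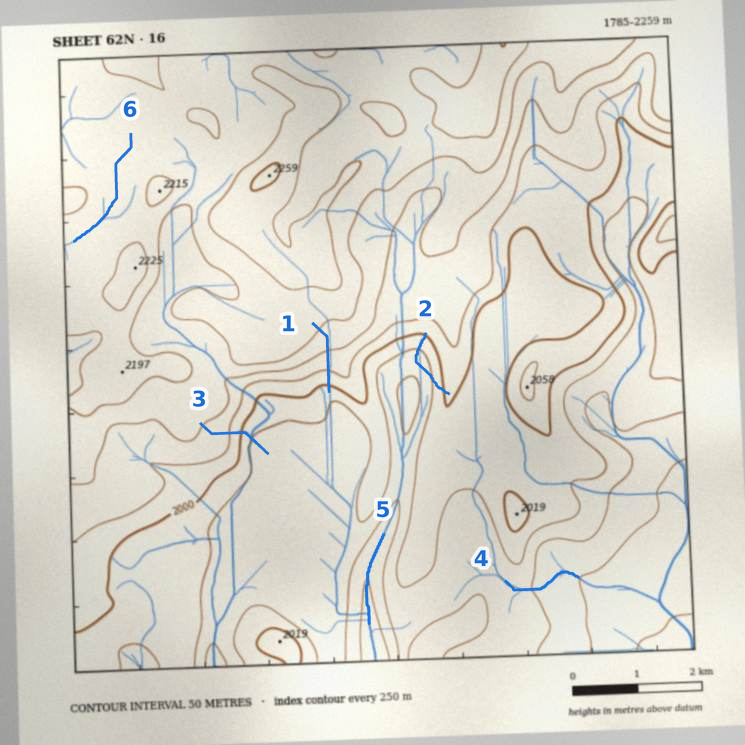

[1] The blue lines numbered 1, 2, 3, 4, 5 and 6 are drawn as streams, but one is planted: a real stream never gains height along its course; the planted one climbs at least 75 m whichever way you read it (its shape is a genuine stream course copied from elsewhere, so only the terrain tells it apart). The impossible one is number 2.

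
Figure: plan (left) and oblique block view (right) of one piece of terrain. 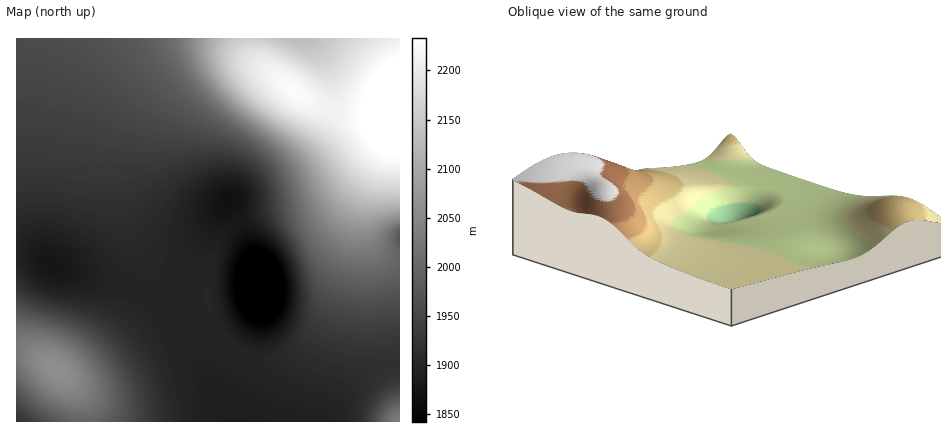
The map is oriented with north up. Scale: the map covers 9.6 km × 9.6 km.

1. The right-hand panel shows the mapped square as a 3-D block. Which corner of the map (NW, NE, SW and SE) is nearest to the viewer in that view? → NW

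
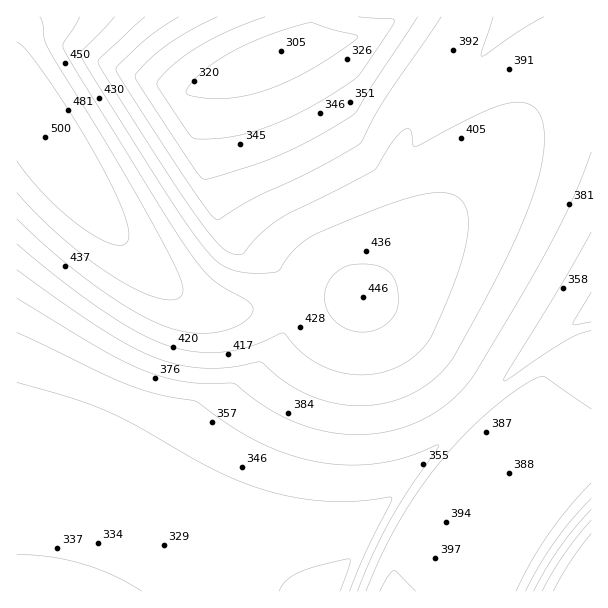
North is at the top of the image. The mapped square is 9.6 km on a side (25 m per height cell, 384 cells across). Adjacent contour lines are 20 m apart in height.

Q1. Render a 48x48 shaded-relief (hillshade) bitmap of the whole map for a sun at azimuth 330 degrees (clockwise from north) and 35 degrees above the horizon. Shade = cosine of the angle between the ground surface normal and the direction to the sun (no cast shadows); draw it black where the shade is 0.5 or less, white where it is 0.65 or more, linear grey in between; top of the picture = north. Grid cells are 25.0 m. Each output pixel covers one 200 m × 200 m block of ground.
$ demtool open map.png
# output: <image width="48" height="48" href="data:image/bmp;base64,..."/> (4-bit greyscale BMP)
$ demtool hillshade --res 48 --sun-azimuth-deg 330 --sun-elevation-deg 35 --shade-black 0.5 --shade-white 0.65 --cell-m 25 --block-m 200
<image width="48" height="48" href="data:image/bmp;base64,Qk32BAAAAAAAAHYAAAAoAAAAMAAAADAAAAABAAQAAAAAAIAEAAATCwAAEwsAABAAAAAAAAAAAAAAABEREQAiIiIAMzMzAERERABVVVUAZmZmAHd3dwCIiIgAmZmZAKqqqgC7u7sAzMzMAN3d3QDu7u4A////AJmZmYiIiIiHd3d3d3eN/7h3d3eHYgAEd5mZmIiIiIiHd3d3d3d7/8h3d3d4dAABZ5mZiIiIiIh3d3d3d2Zo/+qHd3d4diAANpmIiIiIiId3d3d3dmZnv/yHd3d3h1AAA4iIiIiIiHd3d3d2ZmZmjv6od3d3h3QAAIiIiIiId3d3d3dmZmZmav/Id3d3iHYgAIiIiIiHd3d3d3ZmZmZmVs/qh3d3eIdiAIiIiId3d3d3d2ZmZmZVVX38l3d3eIh1EIiIh3d3d3d3dmZmZlVVVVjvuHd3eIiHUod3d3d3d3d3ZmZmZlVVVVWf6od3eIiIdnd3d3d3d3d3ZmZmZVVVVURZ7Zh3eIiIh3d3d3d3d3d2ZmZmZVVVVERFrsh3d4iIiHd3d3d3d3dmZmZmVVVVREREWtuHd4iIiHd3d3d3d3dmZmZmVVVVRERERZ2oh4iIiHd3d3d2ZmZmZmZmZVVVRERERFnKiIiIiHd3dmZmVVVWZmZmZVVVREREREWcqIiIiGZmZmVVREM0RWZmZlVVVERERERZy4iIiGZmZlVURDMiI1ZmZmVVVURERERFnbmIiGZmZVVEQzMiISRmZmZVVVREREREWdyYiGZmVVVEQzMiIiJGdmZmVVVERERERY3biGZlVVREQzMzMiIld3ZmZVVVVERERFjOymZVVVREREREREM0Z3dmZmVVVVRERER772VVVVRERERVVVVUV3d3ZmZlVVVERERFnGVVVVREVVVmZ3dmZ4h3d2ZmVVVUREREVmVVVVVVVVZniIiIeIiId3dmZVVVRERERFVVVVVVVmZ4maqpmJiIiHd2ZlVVVERERFVVVVVVZmd4mru6qZmZiId3ZmVVVVRERGVVVVVmZneIm7u6qpmZmYh3dmZVVVVERGVVVVZmZ3eImqqqqqqpmZiHd2ZlVVVVRGVVVmZmd3iImaqqqqqqmZiId3ZmVVVVVWZmZmZnd3iImaqqqqqqqZmIh3dmZVVVVWZmZmZ3d3iImqqru7uqqpmYiHd2ZlVVVWZmZmd3d3iJmqqru7u6qqmZiId3ZmVVVWZmZ3d3d3iJmqq7u7u7qqqZmIh3dmZVVWd3d3d3d3iJqqq7u7u7qqqpmYiHd2ZlVXd3d3d3d4iJqqq7u7u7upmamZiId3ZmVXd3d3d3d4iJqqqru7u7uqiJqZmIh3dmZXd3d3d3d4iJqqqqu7u7u6mIqZmYh3dmZnd3d3d3d4iJqqqqu7u7u6mHipmYiHd2ZniId3d3eIiJmqqqq7u7vLqXeamZiId3ZoiId3d3eIiJmqqqqru7zLqYd5qZmIh3doiId3d3d3Z5maqqqqu7zMupdomZmIh3d4iId3d2ZVVWeZqqqqqrzMy5h2iZmYiHd4iHd2VUMzNEVniaqqqrvMy6l2aZmZiId4h3ZUMiIiMzM0V4mqqqvNzLqHZ5mZmId4dlUyIiIiIiIzM0Z5mZrN3LqYZomZmIh4dlQzIiIiIiIiIjNFZmaLzMuodmmZmYiJhlRDMyIiIiIiIiIzRENHvMupdliZmYiA=="/>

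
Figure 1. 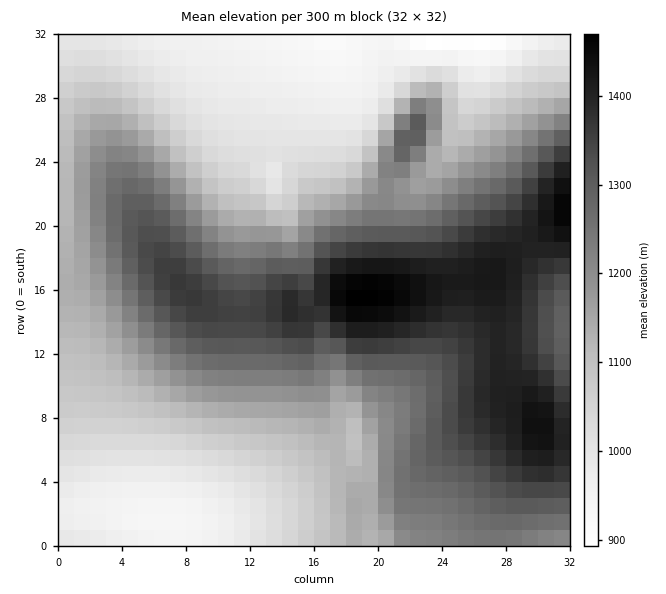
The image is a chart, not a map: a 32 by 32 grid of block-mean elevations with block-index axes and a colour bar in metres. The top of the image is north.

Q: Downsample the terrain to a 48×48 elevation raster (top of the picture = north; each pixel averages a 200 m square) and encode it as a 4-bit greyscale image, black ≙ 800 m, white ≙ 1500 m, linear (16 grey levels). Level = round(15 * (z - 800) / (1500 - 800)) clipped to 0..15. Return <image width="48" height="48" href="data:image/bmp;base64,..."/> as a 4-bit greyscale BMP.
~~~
<image width="48" height="48" href="data:image/bmp;base64,Qk32BAAAAAAAAHYAAAAoAAAAMAAAADAAAAABAAQAAAAAAIAEAAATCwAAEwsAABAAAAAAAAAAAAAAABEREQAiIiIAMzMzAERERABVVVUAZmZmAHd3dwCIiIgAmZmZAKqqqgC7u7sAzMzMAN3d3QDu7u4A////AEREREMzMzM0REVVZmZ3d3iZmZmaqpmZmUREMzMzMzMzREVVVmZ3d3iZmZmqqqqpmUQzMzMzMzMzRERVVmZ3d4mZmZqqqqqqqkMzMzMzMzM0REVVVmZ3d4mqqqqqq7u7u0QzMzMzMzNEREVVVmZ3d4mqqqqru7u7u0REQzMzM0RERFVVZmd3d5qqqqq7u8zMzERERERERERERVVVZmd3d5qqqru7vMzMzERERERERERVVVVmZmd3d5mqq7u7zM3d3FVVVERFVVVVVWZmZnd3Z5mqu7u8zN3d3VVVVVVVVVVWZmZmZ3d2aJmqu7vMzd3e3VVVVVVVVmZmZmZ3d3d2eJmqu7zMzd3u3WZmZmZmZmZ3d3d3d3d2eJmaq7zM3d3u3WZmZmZmZ3d3d3d3iIh3eJmaq7zN3d3u3GZmZmZnd3iIiIiIiIh3iZmaq7zN3d3t3GZmZmd3eIiIiIiJmZiImZmqq7zN3d3dzGZmZ3d4iJmZmZmZmZmJmqqqq7zN3d3dy2Zmd3eImZmqqqqqqqmaqqqqu7zM3d3cy2Z3d3iJmqqqqqqqu6qru7u7u7zM3d3Mu3d3d4iZqqu7u7u7u7q8zMzMvMzM3dzMu3d3eImaq7u7u7vMzLvN3czMzMzN3dzLund3eImqu8zMzMzMzMzd3d3d3MzN3dzLund3iJmrvMzMzMzN3M3u7u7d3d3d3dzLund3iJq7zMzMzMzN3M3u7u7u3d3d3d3Mu3d4iaq8zMzMzMzNzN7u7u7u7d3d3d3Mu3d4iau8zMzLu7zMzN7u7u7u7d3d3d3Mu3eImau8zMy7u7u7u83u7u7t3d3d3d3MzHeImqvMzLu6qqq7q83d3d3d3d3d3d3czHeImrvMy7uqmZqpmrzMzMzMzM3d3d3d3XeJmrvMu6qZmZmYiqu7vMzMzMzN3d3d3XeJmru7u6mYiIiHiZqqu7u7u7zMzd3d7neJqru7upmId3d2eJmZqqqqqru8zM3d7neJqru7qZh3d3Zmd4iJmZmZmqq7vMzd7neJqruqmYd2ZmZVZ3d4iZmIiZqqu7zd7neJqqqqmHdmZlVFZmZ3iJmIiJmaqrvN3neJmqqpiHZlVVRFVmZmeJmIiIiZmqvM3XeJmqmYh2ZVVVRFVVVWZ5qYh3iImaq8zXeJmZmIdmVVVVRFVVVVZ4qph3eIiJqrzGeImZiHZlVVVERERERVVoq6l3d3iImqu2d4iIh3ZVVURERERERERXm7qGZnd4iZqmd3iHdmVVRERERERERERWirqGZmd3iImWZ3d3ZlVURERERERERERFaaqGZWZnd4iGZndmZVVEREREREREMzNEV5mGVVVmZ3d2ZmZmVVREREREREMzMzNEVnh2VVVVZmZlVmZVVUREREREMzMzMzM0RVZlVERVVWZlVVVVVEREREMzMzMzMzMzRERURDREVVVVVVVUREREQzMzMzMzMzMzMzMzMzM0REVURURERERDMzMzMzMzMzMzMzIjMiIzNEREREREREMzMzMzMzMyIjMzMyIiIiIiM0RA=="/>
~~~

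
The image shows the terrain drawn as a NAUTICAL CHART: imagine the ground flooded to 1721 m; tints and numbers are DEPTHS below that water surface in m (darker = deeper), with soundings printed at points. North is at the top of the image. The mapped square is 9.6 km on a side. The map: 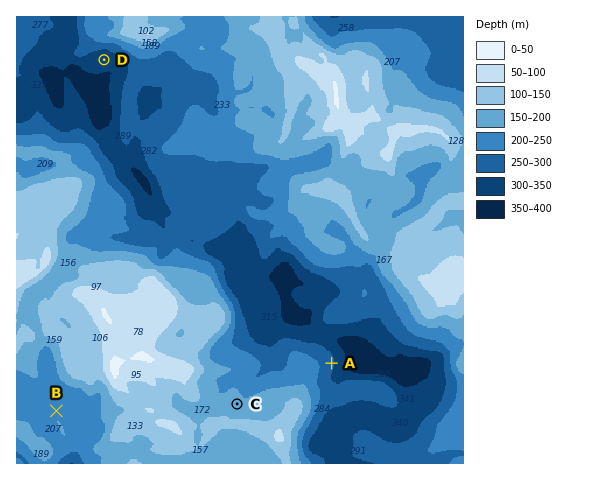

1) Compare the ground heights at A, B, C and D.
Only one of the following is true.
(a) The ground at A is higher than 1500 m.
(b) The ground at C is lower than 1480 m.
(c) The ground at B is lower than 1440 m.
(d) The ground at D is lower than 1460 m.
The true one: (d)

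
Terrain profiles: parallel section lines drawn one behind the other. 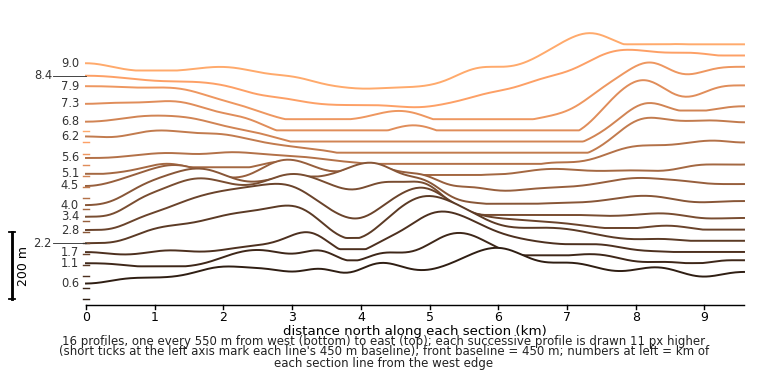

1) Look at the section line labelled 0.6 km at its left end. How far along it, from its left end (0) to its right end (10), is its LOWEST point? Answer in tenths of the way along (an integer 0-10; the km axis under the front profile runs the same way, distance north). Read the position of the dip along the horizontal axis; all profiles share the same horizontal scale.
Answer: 0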